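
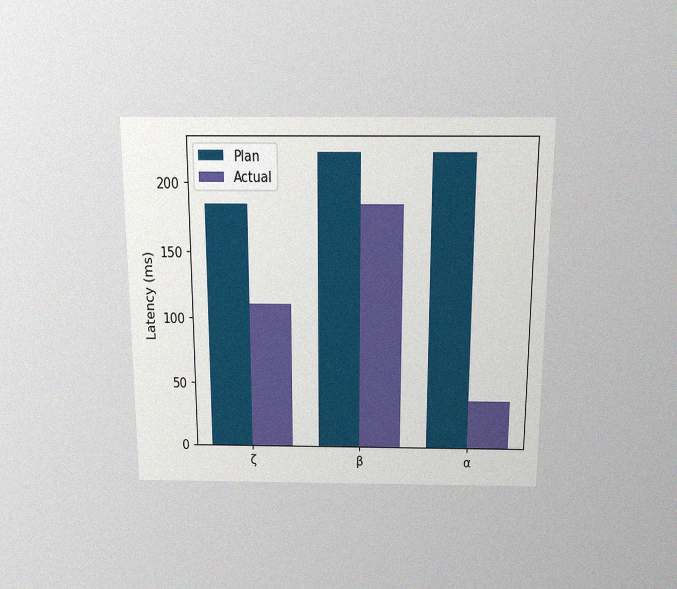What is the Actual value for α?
The chart is viewed slightly from above, with some photo noise. The Actual bar at α reaches 37ms on the y-axis.

37ms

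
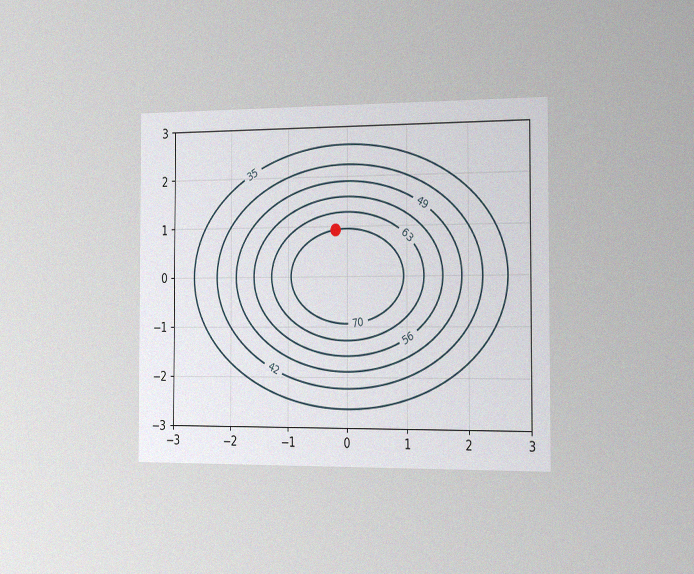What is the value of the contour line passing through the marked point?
The chart is viewed slightly from the right, with some photo noise. The marked point sits on the contour labelled 70.

70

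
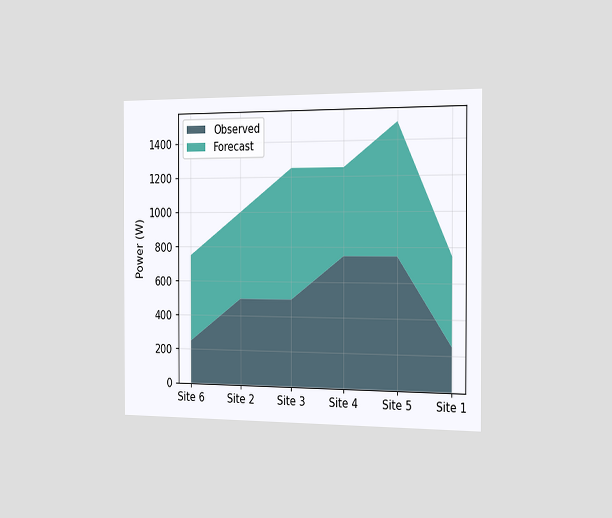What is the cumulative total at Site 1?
The chart is viewed slightly from the right. The stacked total at Site 1 reaches 750W.

750W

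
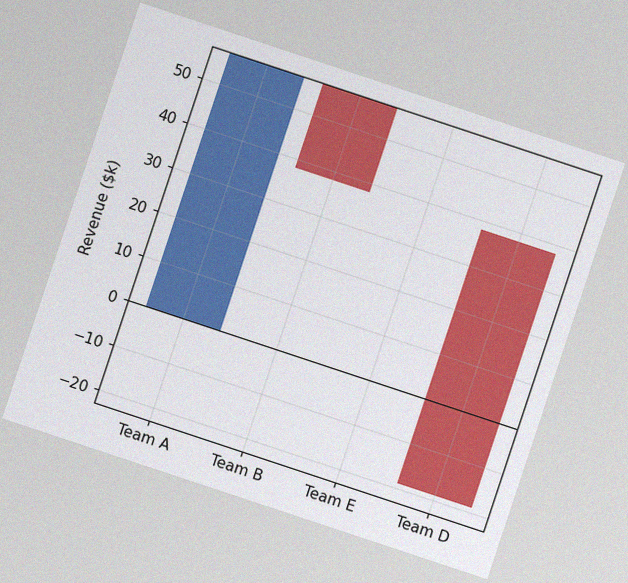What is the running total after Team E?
The chart is tilted about 18° clockwise, with some photo noise. After Team E the running total reaches $38k.

$38k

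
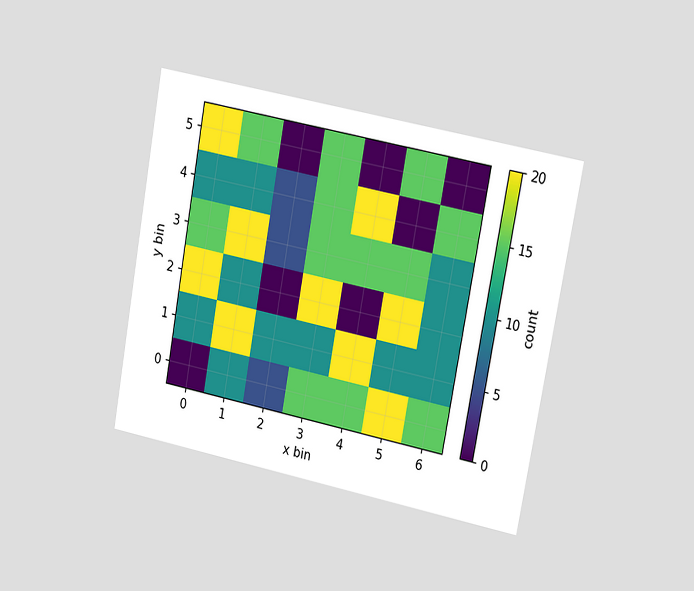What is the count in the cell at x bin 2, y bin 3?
5

The chart is tilted about 10° clockwise and viewed slightly from the right. Matching the cell (2, 3) against the colorbar gives 5.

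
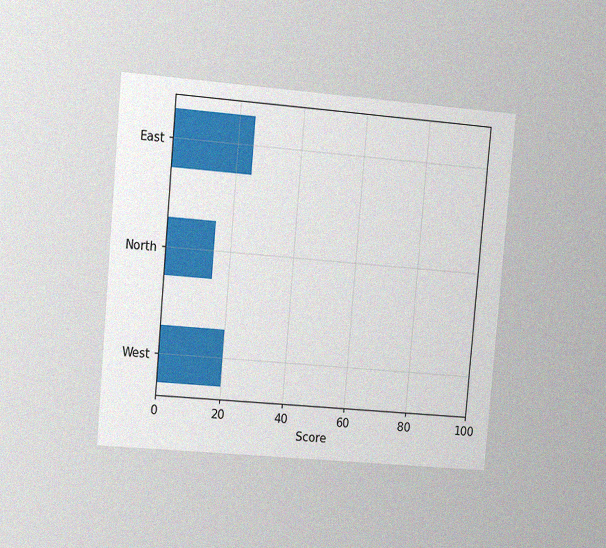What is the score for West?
The chart is tilted about 5° clockwise and viewed at a slight angle, with some photo noise. Reading along the chart's x-axis, the West bar reaches 20.

20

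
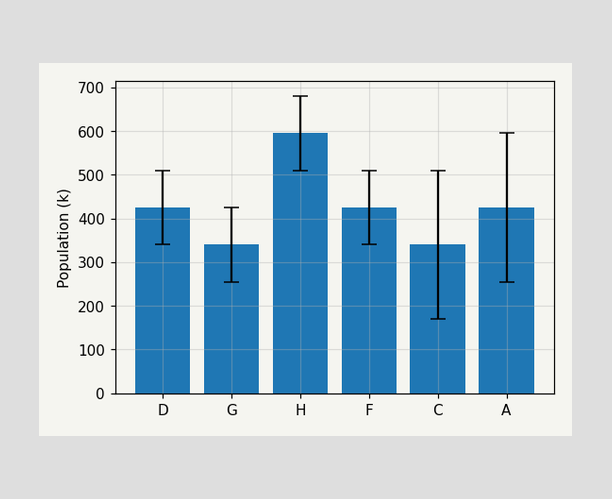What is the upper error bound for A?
595k

The A bar's upper whisker reaches 595k.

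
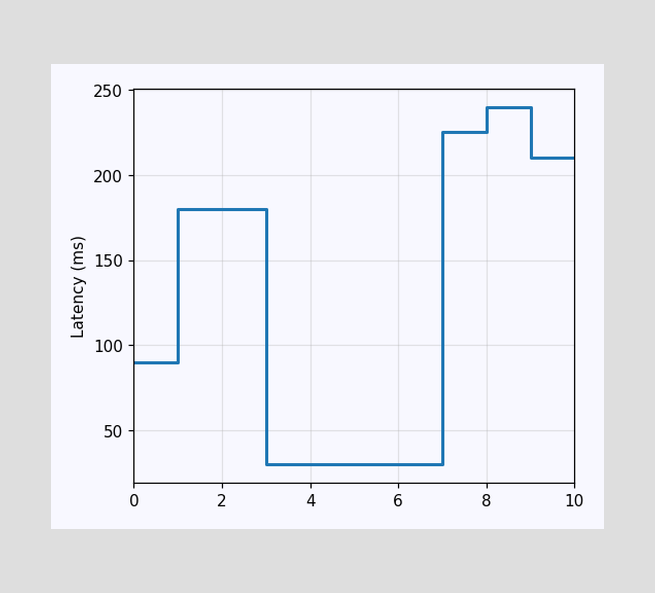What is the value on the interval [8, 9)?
On [8, 9) the step sits at 240ms.

240ms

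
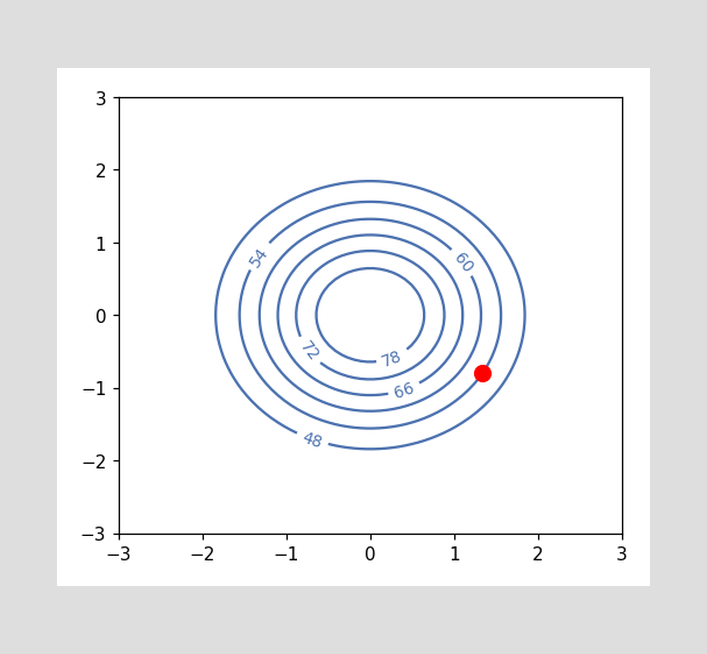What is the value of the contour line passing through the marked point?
The marked point sits on the contour labelled 54.

54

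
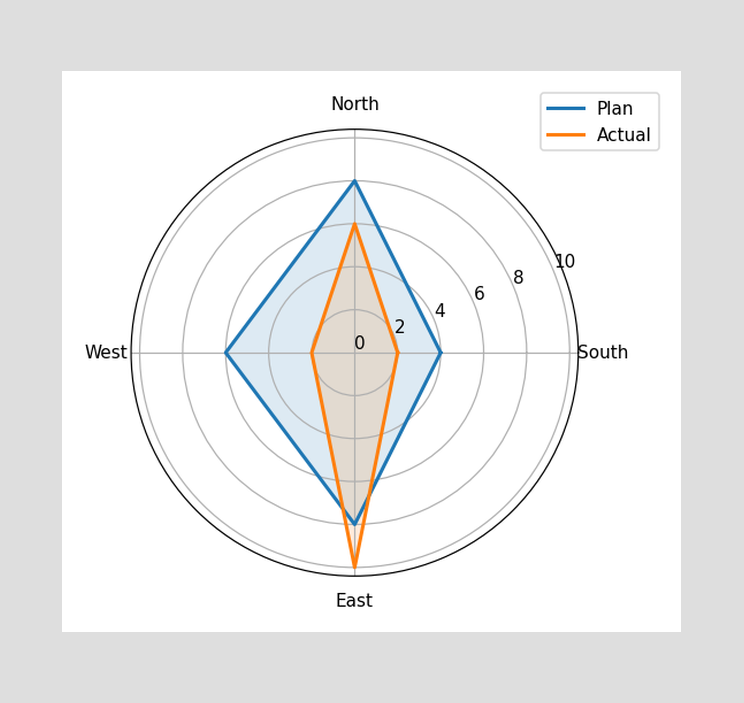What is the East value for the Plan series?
On the East axis, Plan reaches 8.

8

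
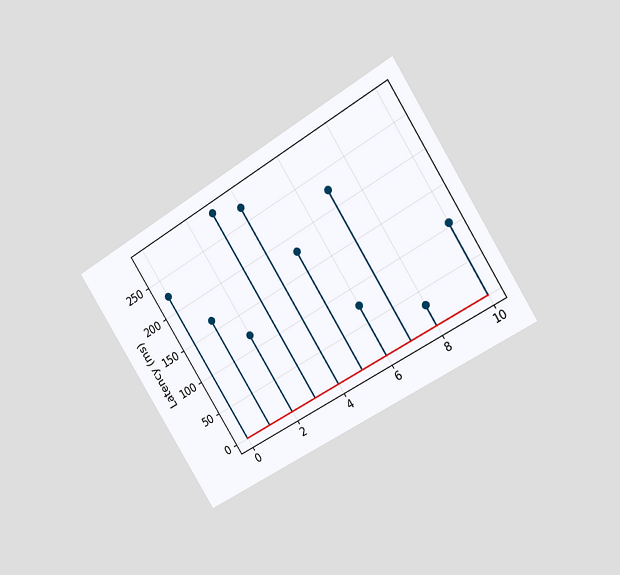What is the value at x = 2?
The chart is tilted about 32° counter-clockwise and viewed slightly from the right. The stem at x=2 reaches 120ms.

120ms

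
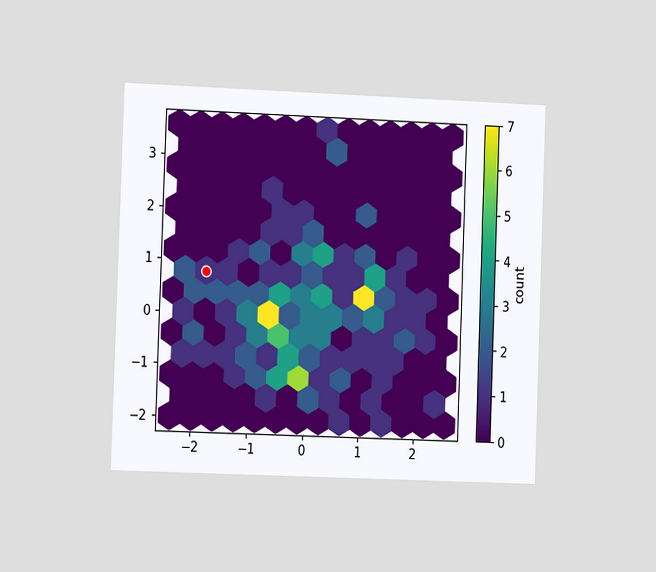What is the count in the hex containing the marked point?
The chart is tilted about 2° clockwise and viewed at a slight angle. The marked hex reads 1 on the colorbar.

1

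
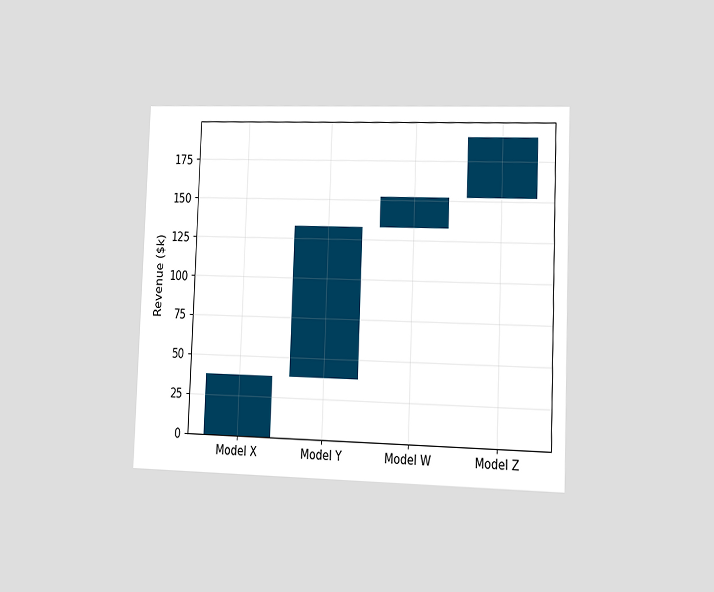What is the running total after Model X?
The chart is tilted about 2° clockwise and viewed slightly from the right. After Model X the running total reaches $38k.

$38k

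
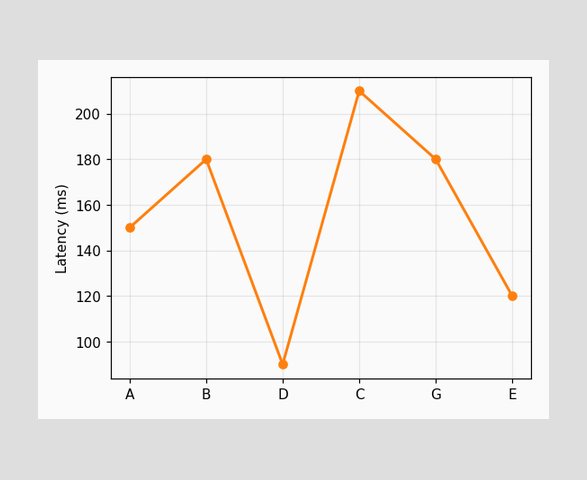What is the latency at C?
210ms

At C, the line is at 210ms.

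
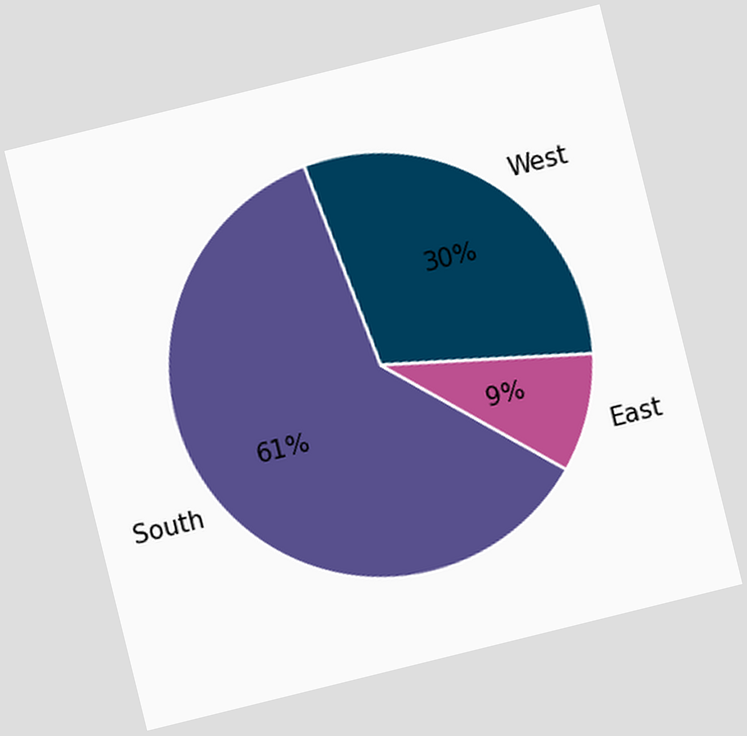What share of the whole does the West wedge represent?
The chart is tilted about 14° counter-clockwise. The West slice takes up 30% of the pie.

30%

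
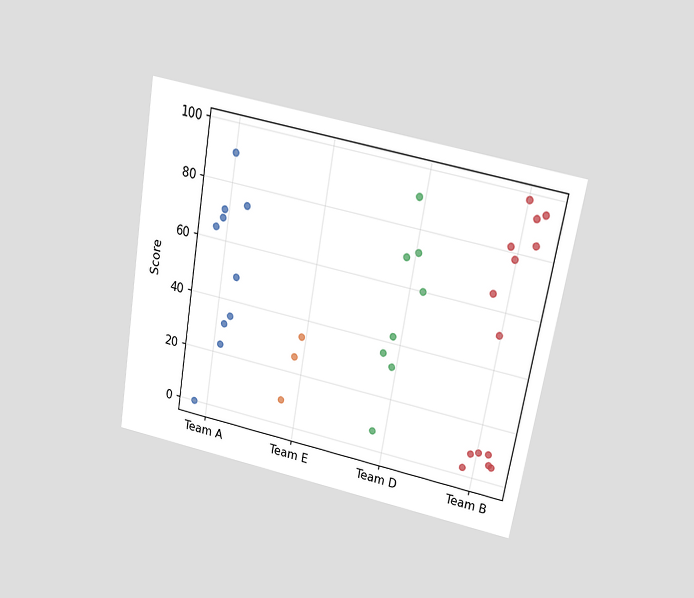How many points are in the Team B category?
The chart is tilted about 10° clockwise and viewed slightly from above. Counting the markers in the Team B column gives 14.

14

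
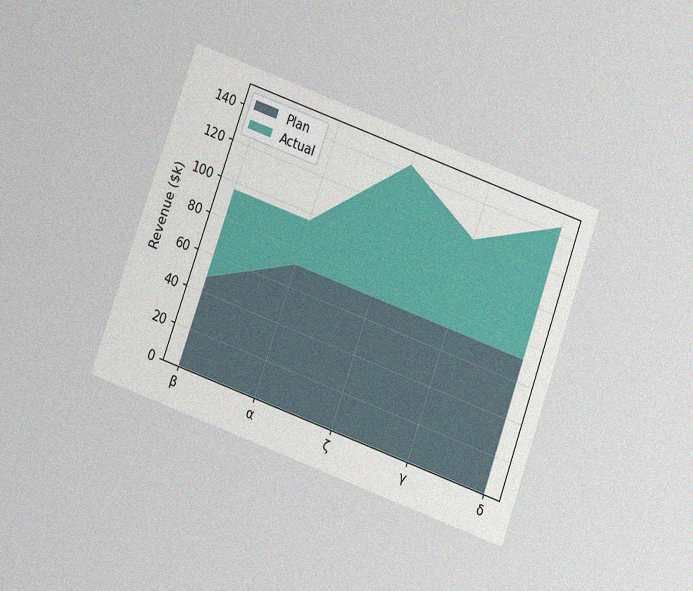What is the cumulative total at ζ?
The chart is tilted about 20° clockwise and viewed slightly from below, with some photo noise. The stacked total at ζ reaches $144k.

$144k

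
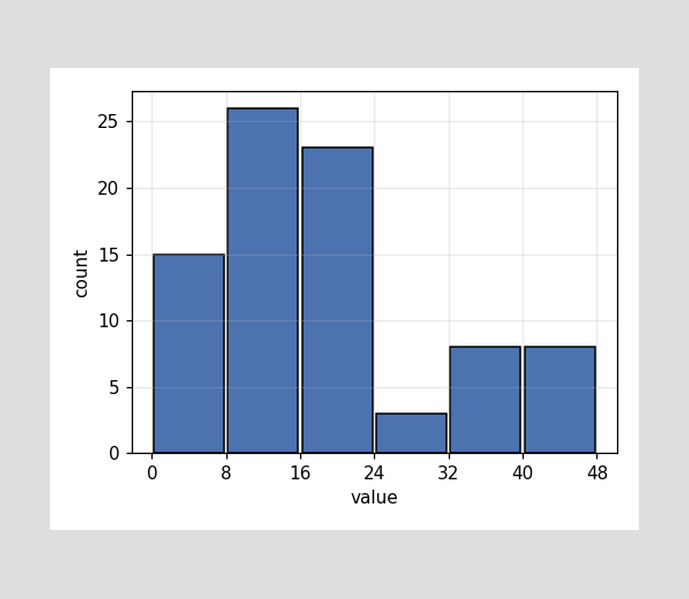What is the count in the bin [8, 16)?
The [8, 16) bin has height 26.

26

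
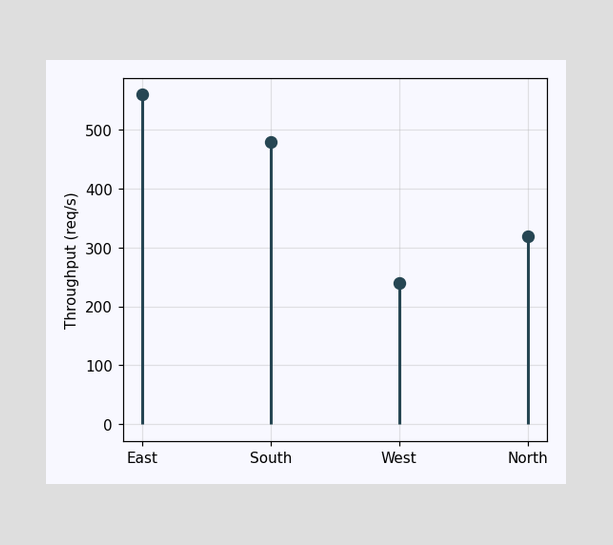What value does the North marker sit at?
320req/s

The North marker sits at 320req/s.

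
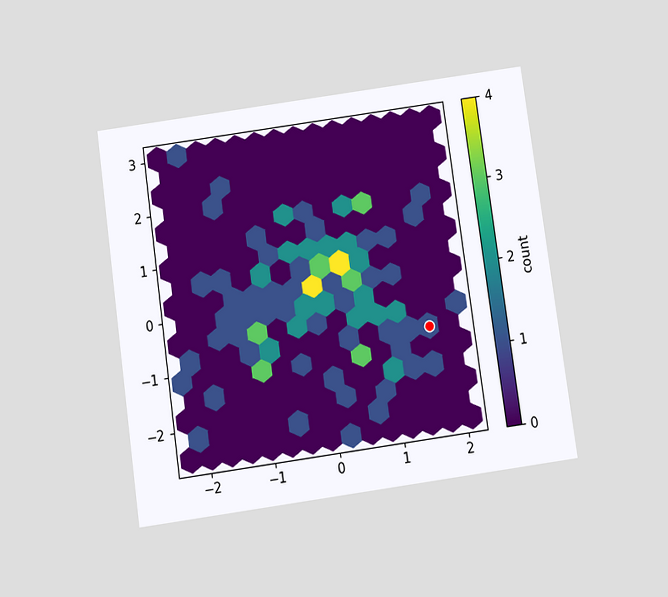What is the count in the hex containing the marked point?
1

The chart is tilted about 8° counter-clockwise and viewed slightly from below. The marked hex reads 1 on the colorbar.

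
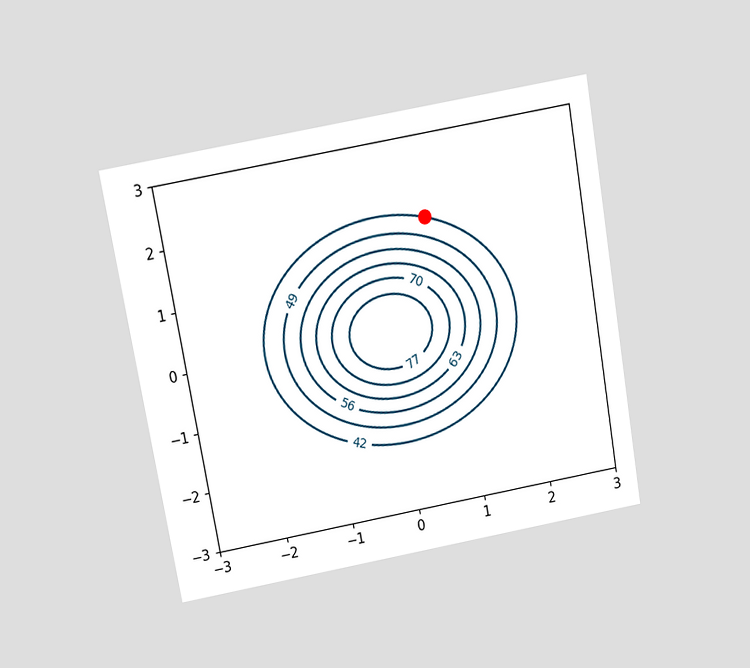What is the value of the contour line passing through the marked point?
The chart is tilted about 10° counter-clockwise and viewed slightly from above. The marked point sits on the contour labelled 42.

42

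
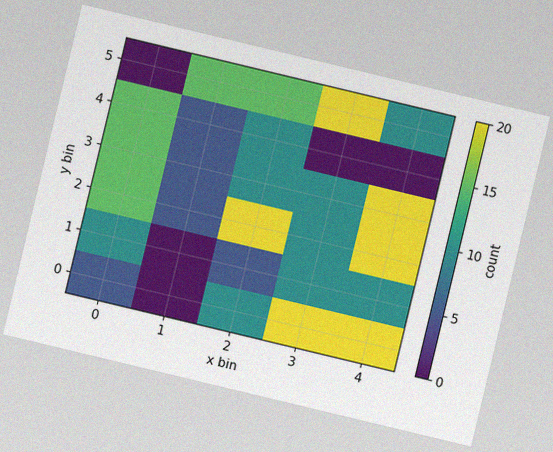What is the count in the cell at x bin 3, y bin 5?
The chart is tilted about 13° clockwise, with some photo noise. Matching the cell (3, 5) against the colorbar gives 20.

20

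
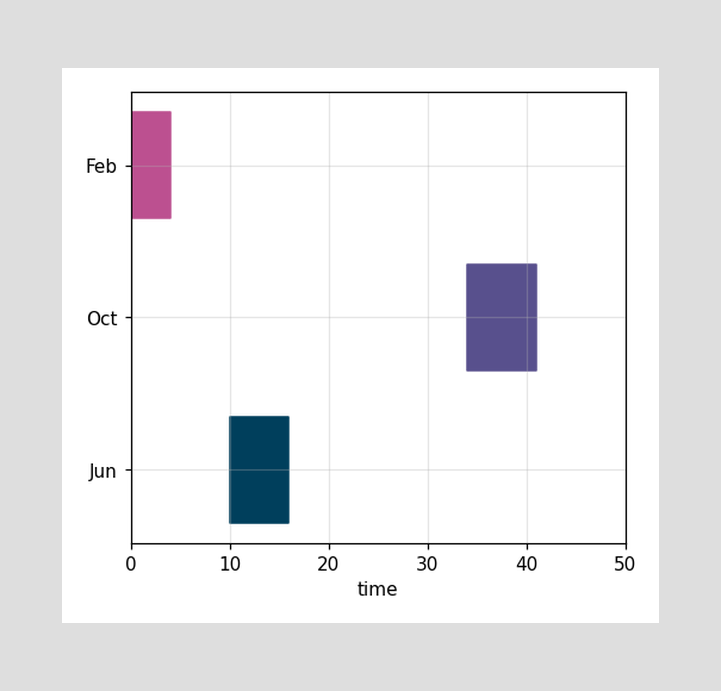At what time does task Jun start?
The Jun bar begins at t=10.

10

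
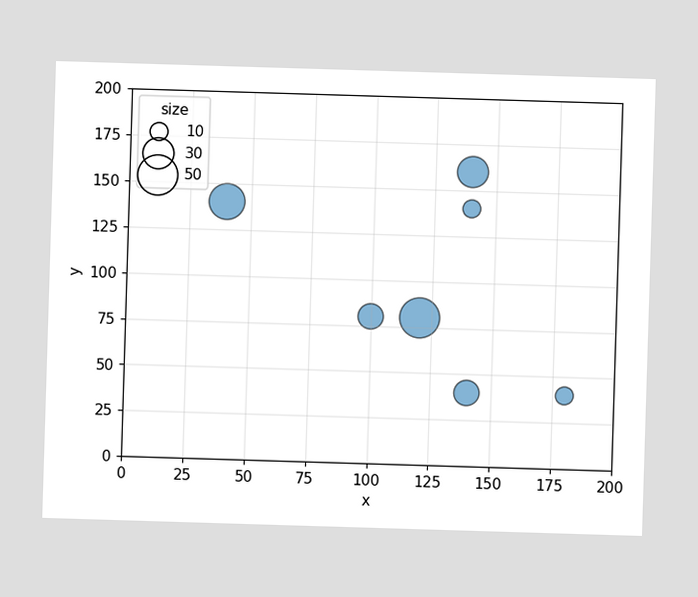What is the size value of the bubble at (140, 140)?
Matching the bubble at (140, 140) against the size legend gives 10.

10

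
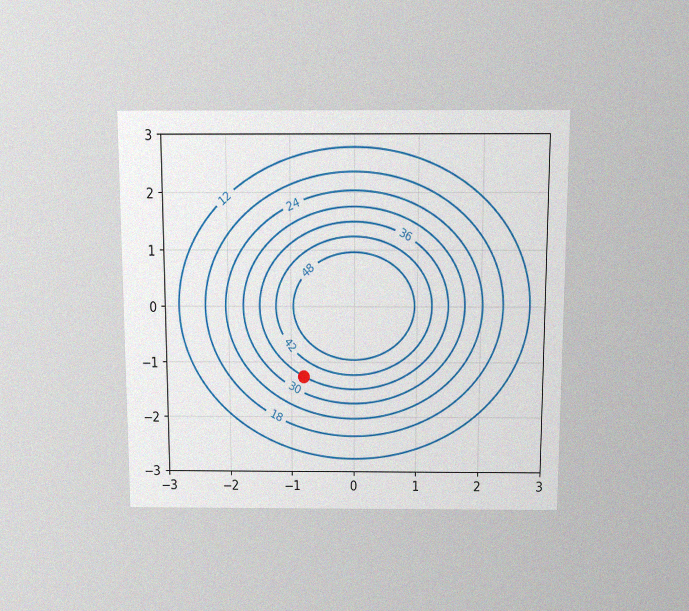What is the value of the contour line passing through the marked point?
36

The chart is viewed slightly from above, with some photo noise. The marked point sits on the contour labelled 36.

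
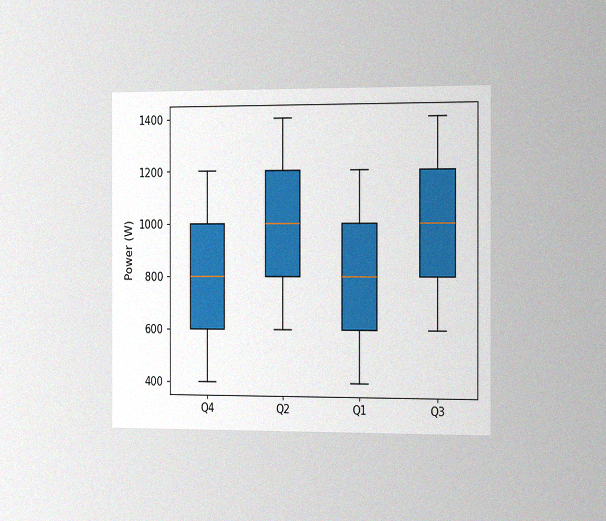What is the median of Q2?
The chart is viewed slightly from the right, with some photo noise. The median line in the Q2 box sits at 1000W.

1000W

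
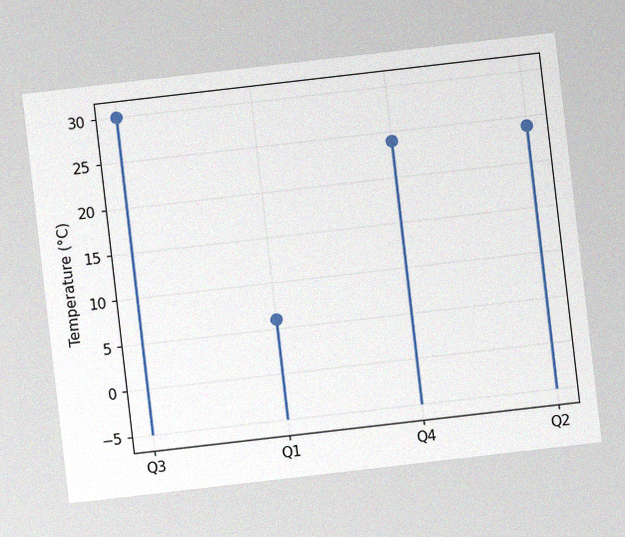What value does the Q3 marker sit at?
The chart is tilted about 7° counter-clockwise, with some photo noise. The Q3 marker sits at 30°C.

30°C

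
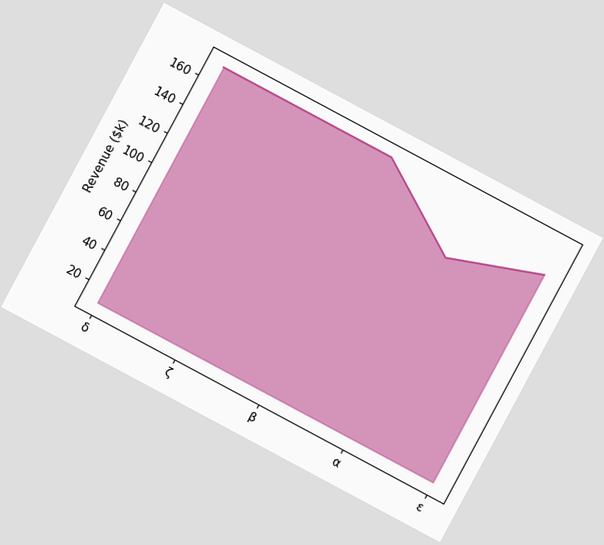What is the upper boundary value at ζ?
$171k

The chart is tilted about 28° clockwise. At ζ the upper boundary is at $171k.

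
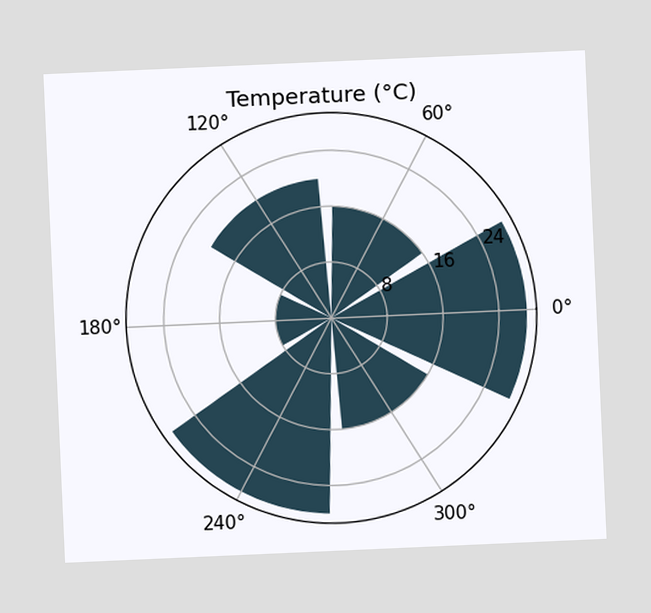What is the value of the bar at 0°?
28°C

The chart is tilted about 3° counter-clockwise. The bar at 0° reaches 28°C on the radial axis.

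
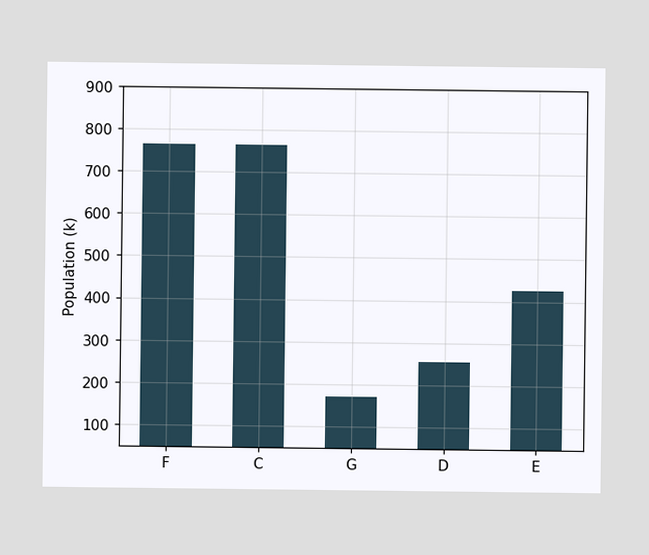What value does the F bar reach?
Reading along the chart's y-axis, the F bar reaches 765k.

765k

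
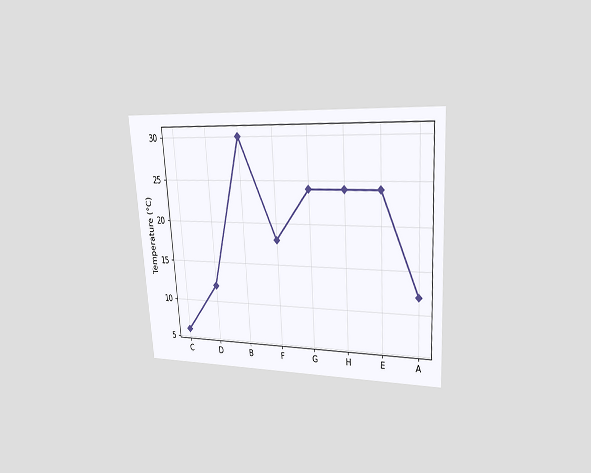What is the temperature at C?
The chart is tilted about 4° counter-clockwise and viewed at a slight angle. At C, the line is at 6°C.

6°C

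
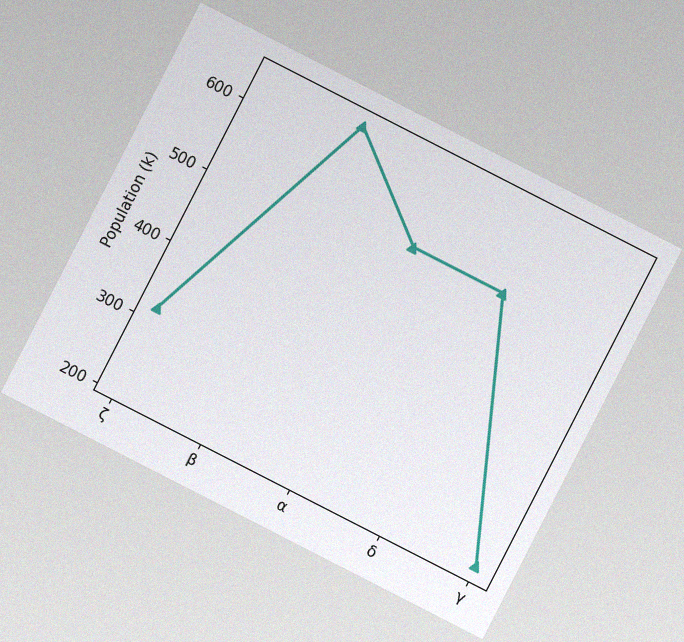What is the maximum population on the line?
The chart is tilted about 27° clockwise, with some photo noise. The highest point is at β, and reading across to the y-axis gives 636k.

636k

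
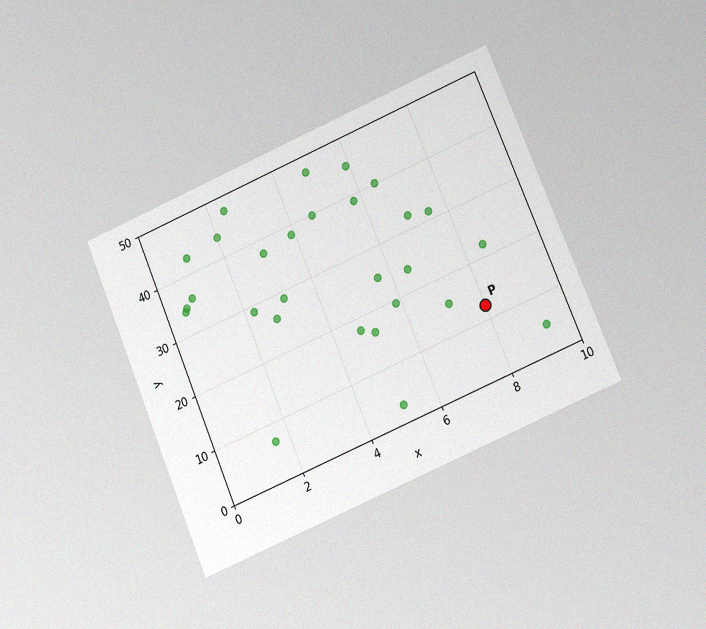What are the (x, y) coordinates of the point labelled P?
The chart is tilted about 23° counter-clockwise and viewed at a slight angle, with some photo noise. Following the gridlines from P to each axis, P sits at (8, 12.5).

(8, 12.5)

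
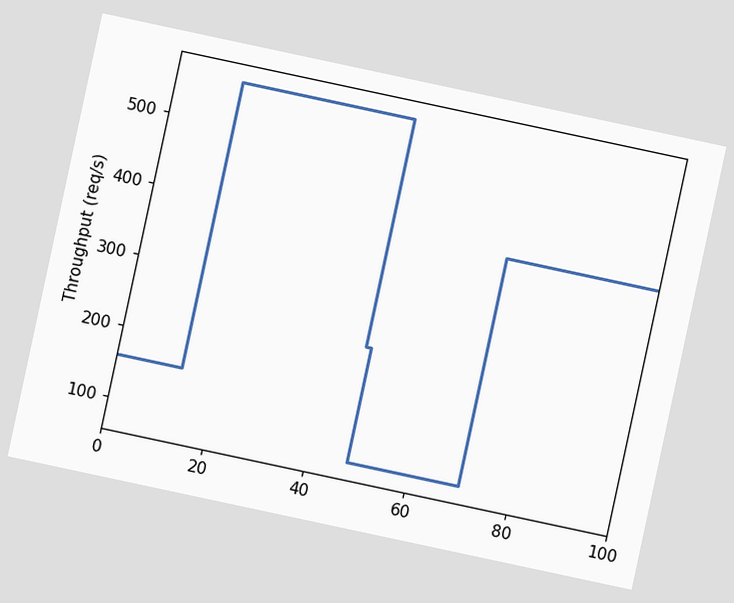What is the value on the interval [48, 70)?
The chart is tilted about 12° clockwise. On [48, 70) the step sits at 80req/s.

80req/s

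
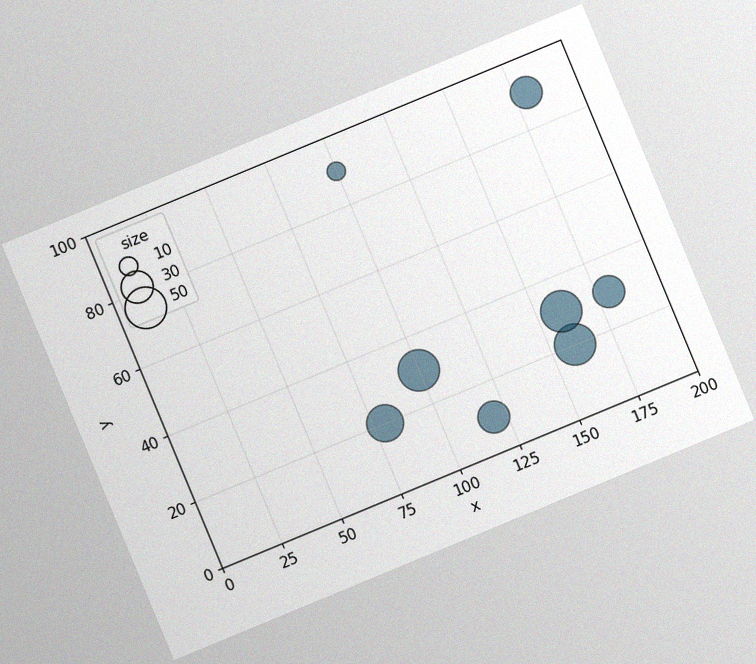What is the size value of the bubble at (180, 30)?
30

The chart is tilted about 23° counter-clockwise, with some photo noise. Matching the bubble at (180, 30) against the size legend gives 30.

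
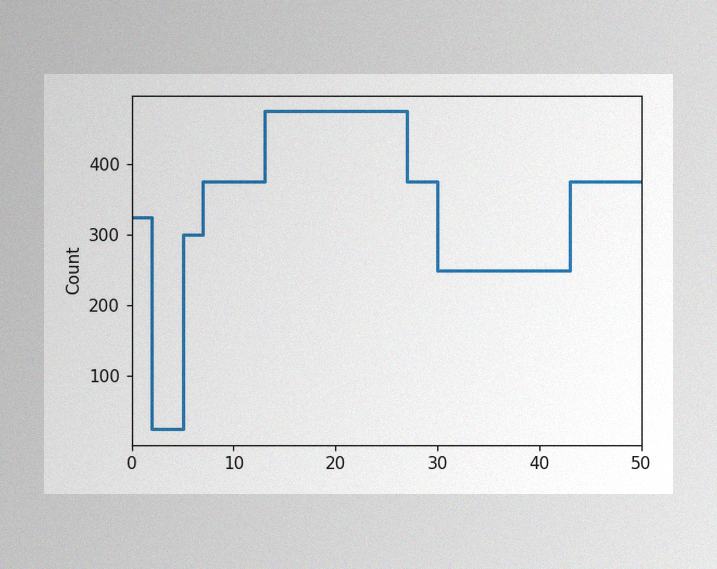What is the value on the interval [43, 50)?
The image has some photo noise and uneven lighting. On [43, 50) the step sits at 375.

375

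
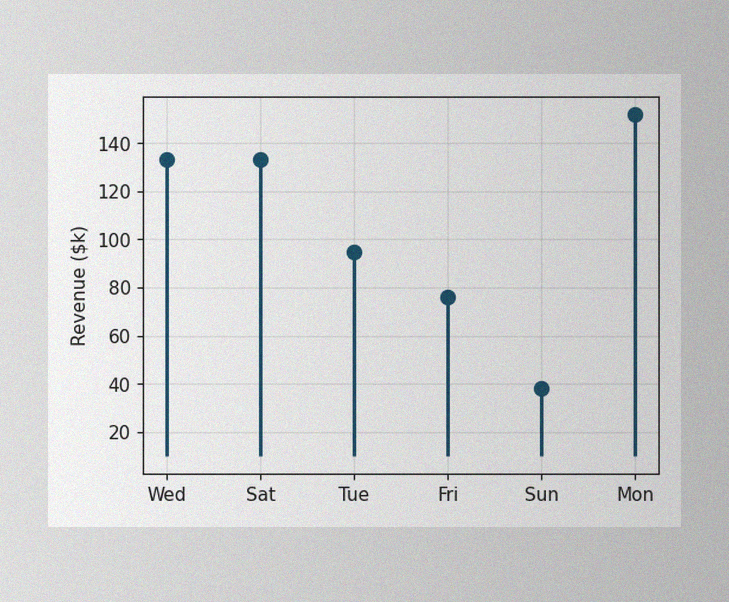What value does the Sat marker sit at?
The image has some photo noise and uneven lighting. The Sat marker sits at $133k.

$133k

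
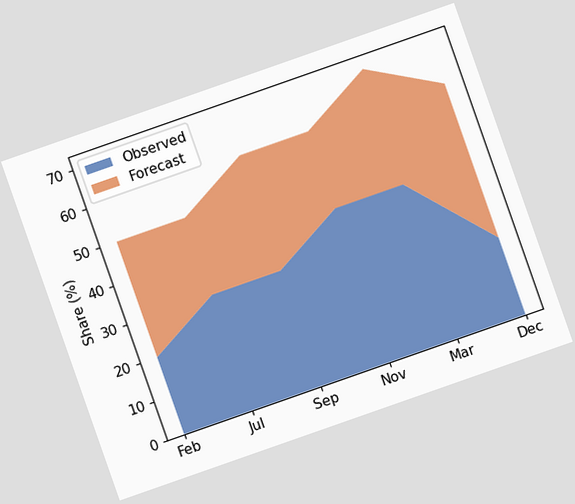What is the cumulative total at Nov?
The chart is tilted about 19° counter-clockwise. The stacked total at Nov reaches 60%.

60%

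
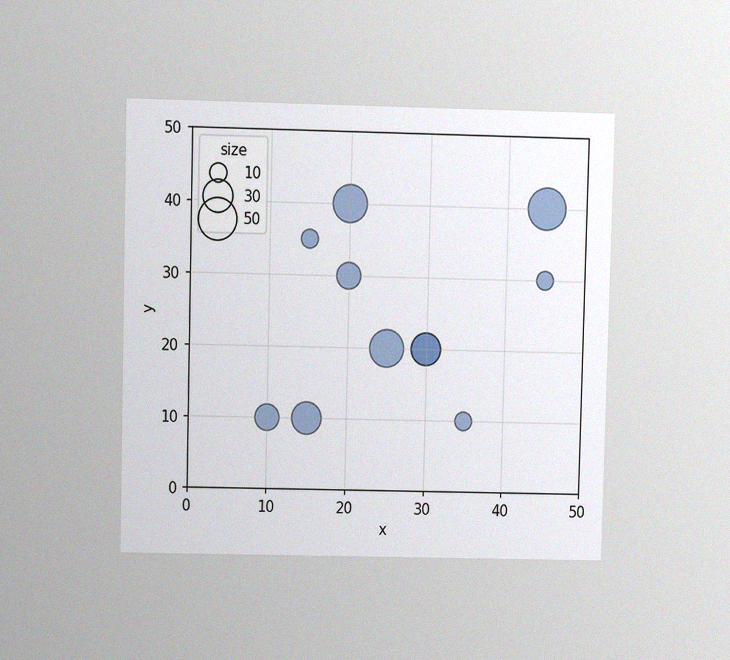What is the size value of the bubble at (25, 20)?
40

The chart is viewed at a slight angle, with some photo noise. Matching the bubble at (25, 20) against the size legend gives 40.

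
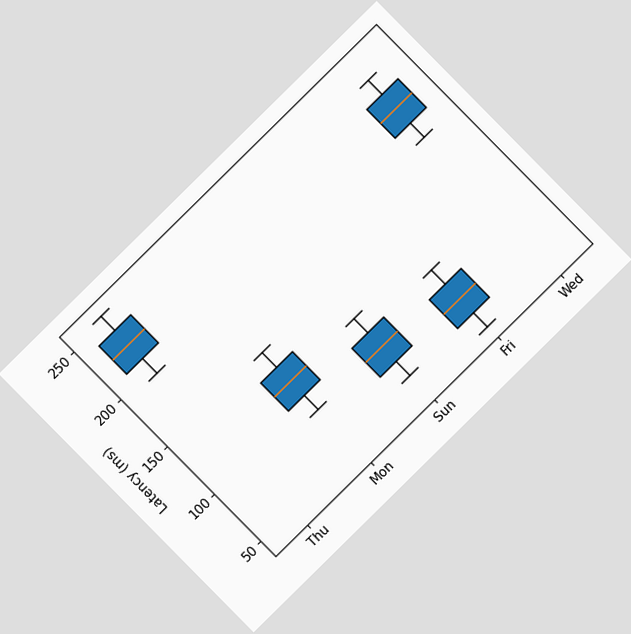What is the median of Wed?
The chart is tilted about 45° counter-clockwise. The median line in the Wed box sits at 210ms.

210ms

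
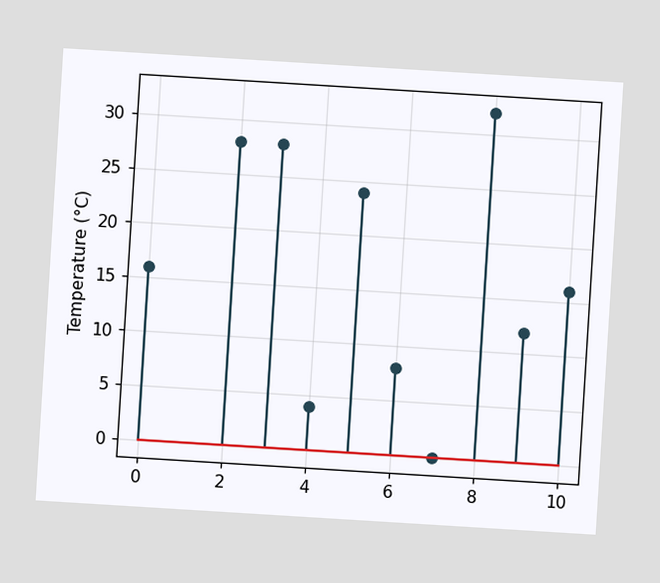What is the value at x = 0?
16°C

The chart is tilted about 4° clockwise. The stem at x=0 reaches 16°C.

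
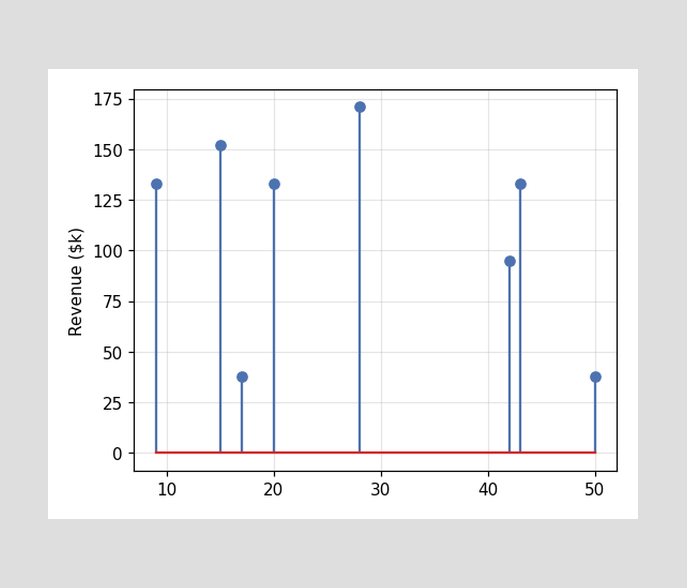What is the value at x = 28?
The stem at x=28 reaches $171k.

$171k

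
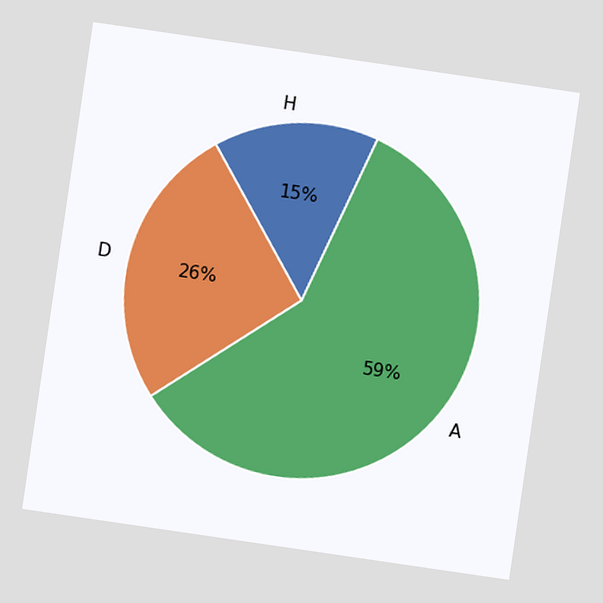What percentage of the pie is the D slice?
26%

The chart is tilted about 8° clockwise. The D slice takes up 26% of the pie.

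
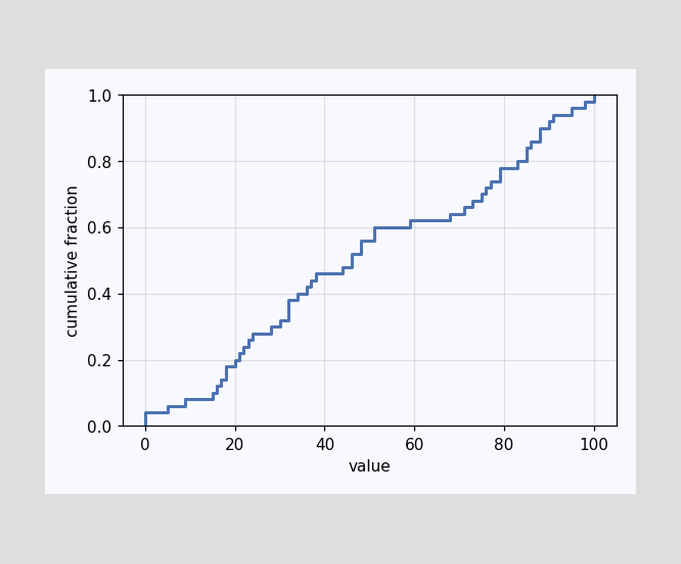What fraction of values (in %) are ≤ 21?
22%

At x=21 the ECDF step is at 22%.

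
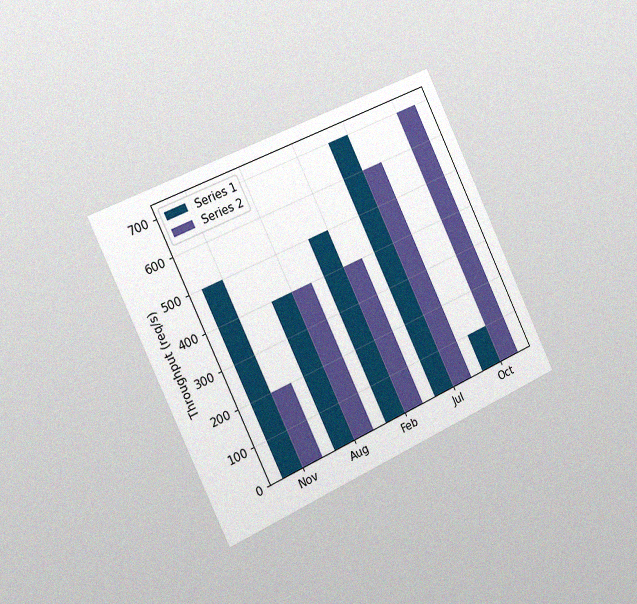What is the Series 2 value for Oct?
The chart is tilted about 25° counter-clockwise and viewed slightly from the left, with some photo noise. The Series 2 bar at Oct reaches 700req/s on the y-axis.

700req/s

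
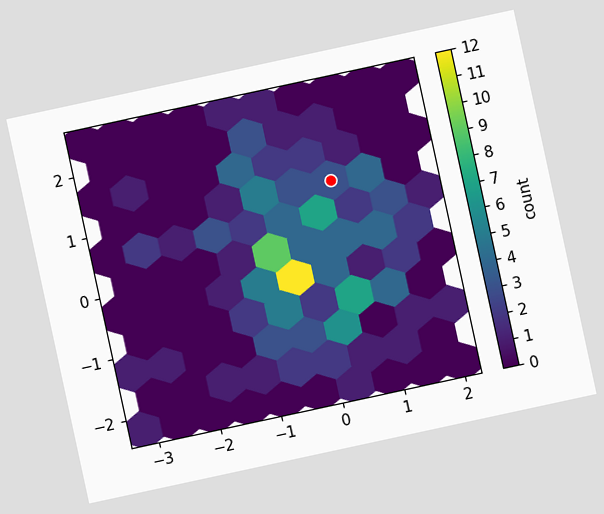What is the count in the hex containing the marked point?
3

The chart is tilted about 12° counter-clockwise. The marked hex reads 3 on the colorbar.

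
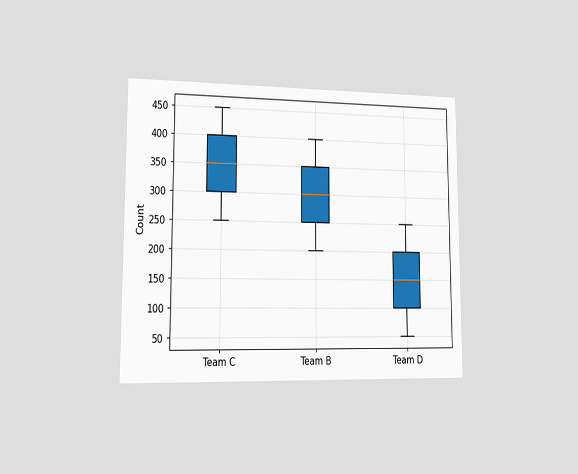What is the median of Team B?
The chart is viewed slightly from the left. The median line in the Team B box sits at 300.

300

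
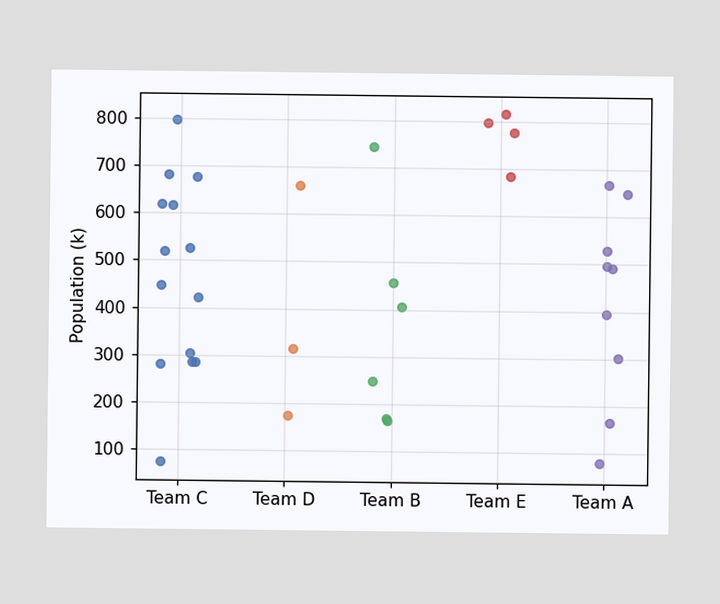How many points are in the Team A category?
Counting the markers in the Team A column gives 9.

9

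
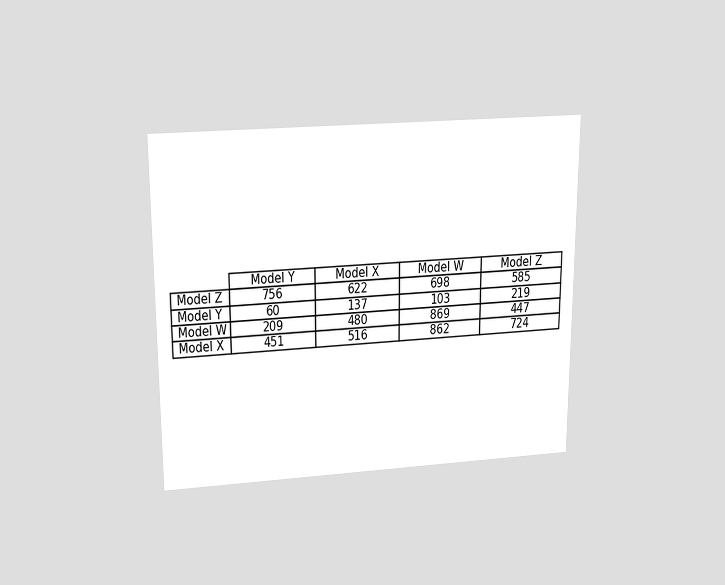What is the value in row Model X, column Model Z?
724

The chart is viewed slightly from above. The (Model X, Model Z) cell reads 724.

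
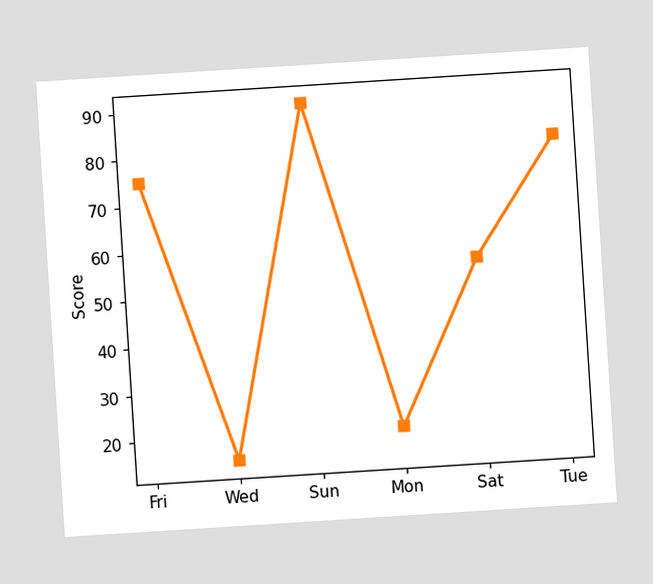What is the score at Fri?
The chart is tilted about 4° counter-clockwise. At Fri, the line is at 75.

75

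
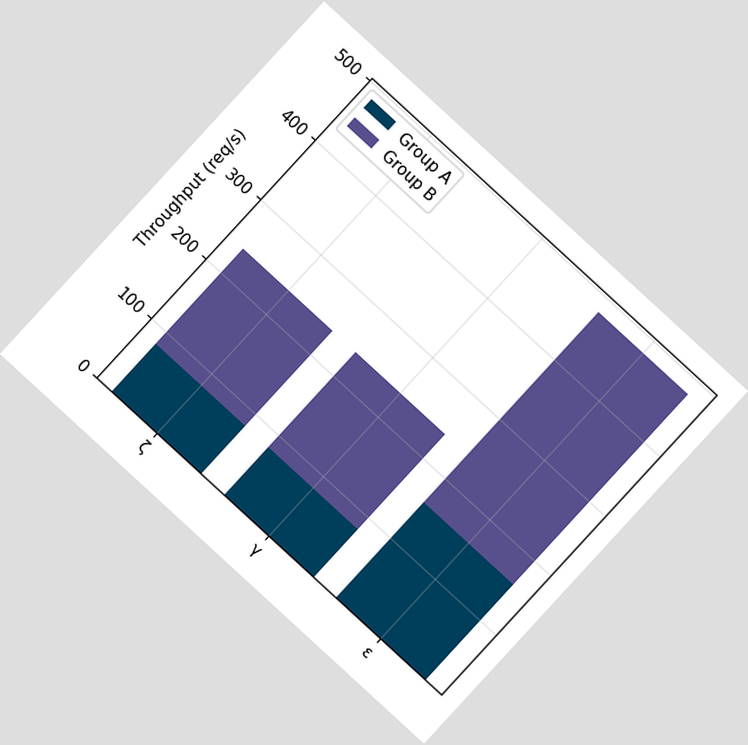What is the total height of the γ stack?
240req/s

The chart is tilted about 43° clockwise. The γ stack's top reaches 240req/s on the y-axis.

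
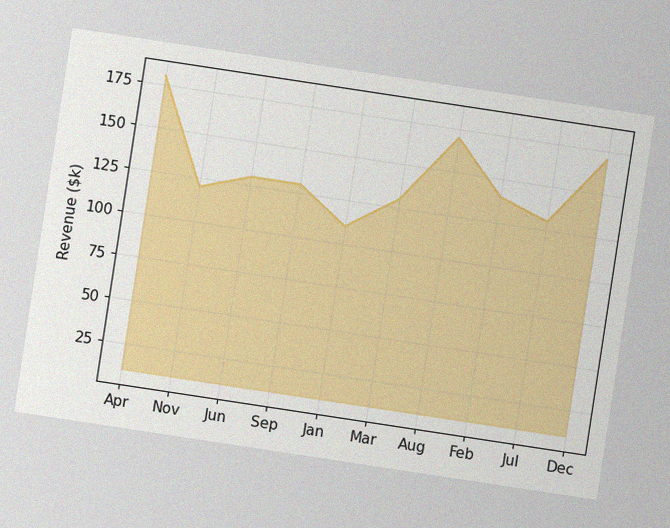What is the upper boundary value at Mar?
The chart is tilted about 9° clockwise, with some photo noise. At Mar the upper boundary is at $130k.

$130k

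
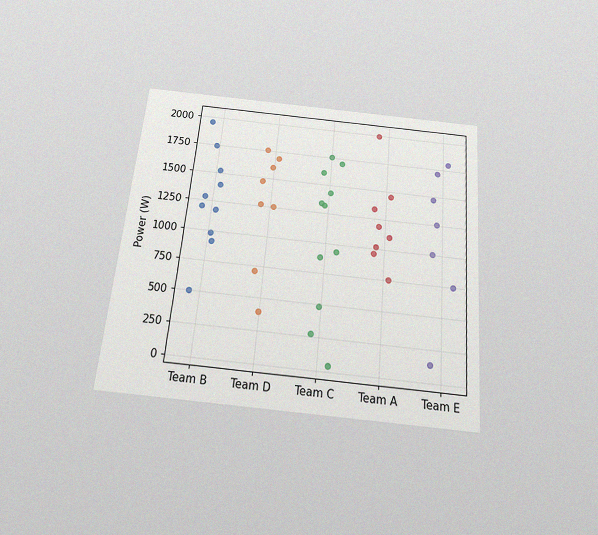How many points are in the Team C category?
The chart is tilted about 5° clockwise and viewed slightly from below, with some photo noise. Counting the markers in the Team C column gives 11.

11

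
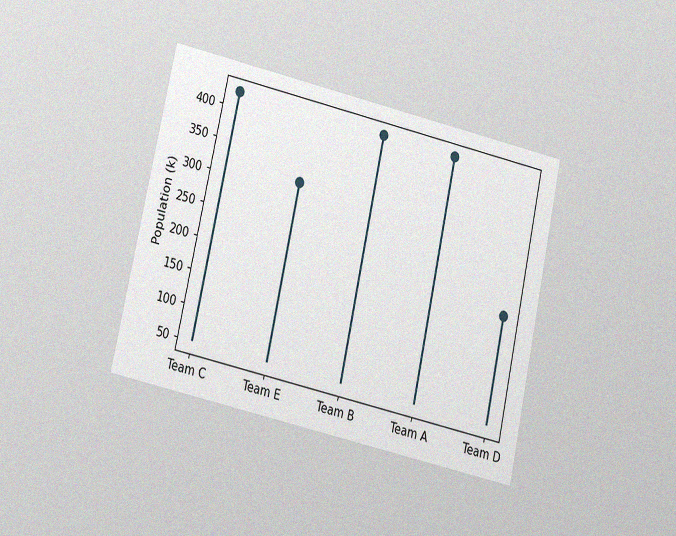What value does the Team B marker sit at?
The chart is tilted about 13° clockwise and viewed at a slight angle, with some photo noise. The Team B marker sits at 424k.

424k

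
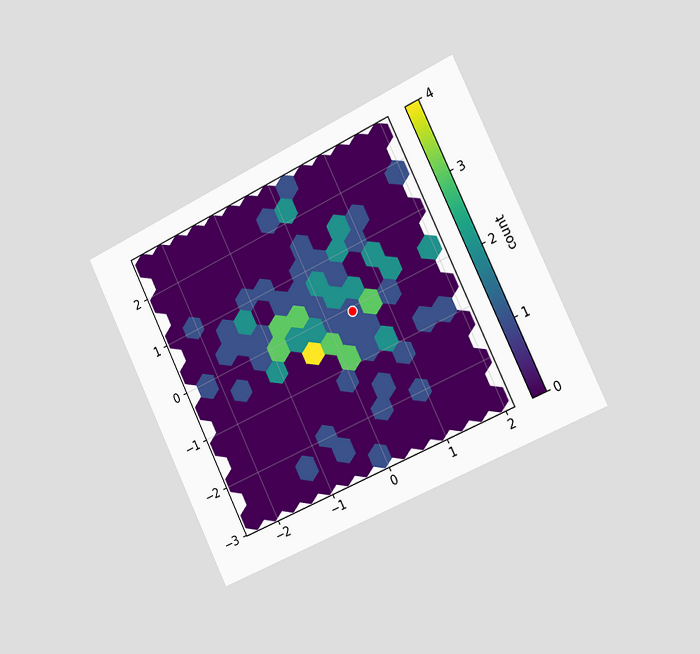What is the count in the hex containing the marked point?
1

The chart is tilted about 26° counter-clockwise and viewed slightly from the right. The marked hex reads 1 on the colorbar.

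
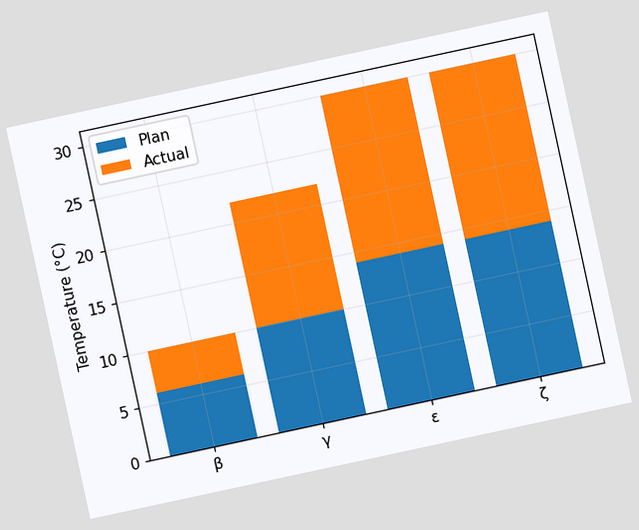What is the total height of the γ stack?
22°C

The chart is tilted about 12° counter-clockwise. The γ stack's top reaches 22°C on the y-axis.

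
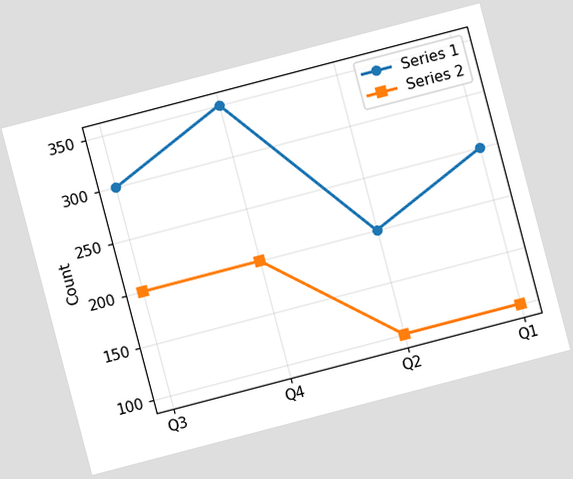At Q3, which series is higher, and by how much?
The chart is tilted about 15° counter-clockwise. At Q3, Series 1 sits above the other line by 100.

Series 1, by 100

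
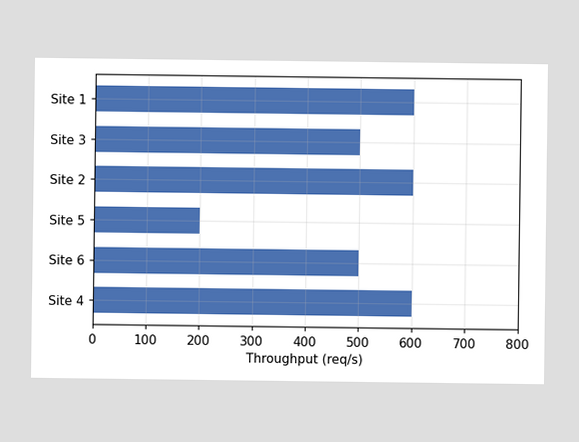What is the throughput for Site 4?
Reading along the chart's x-axis, the Site 4 bar reaches 600req/s.

600req/s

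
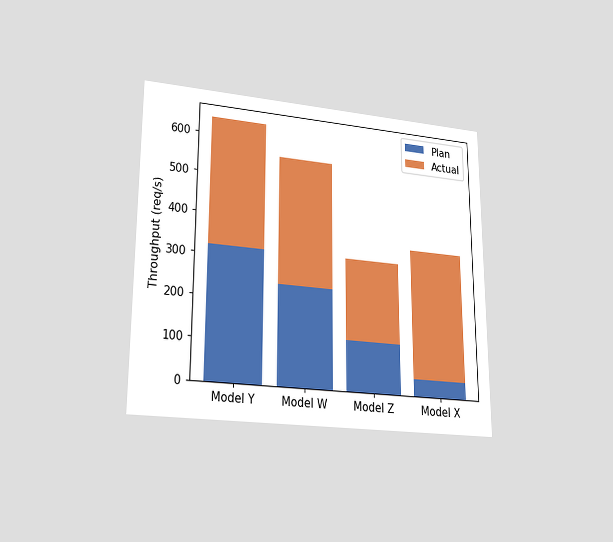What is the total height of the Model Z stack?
320req/s

The chart is viewed at a slight angle. The Model Z stack's top reaches 320req/s on the y-axis.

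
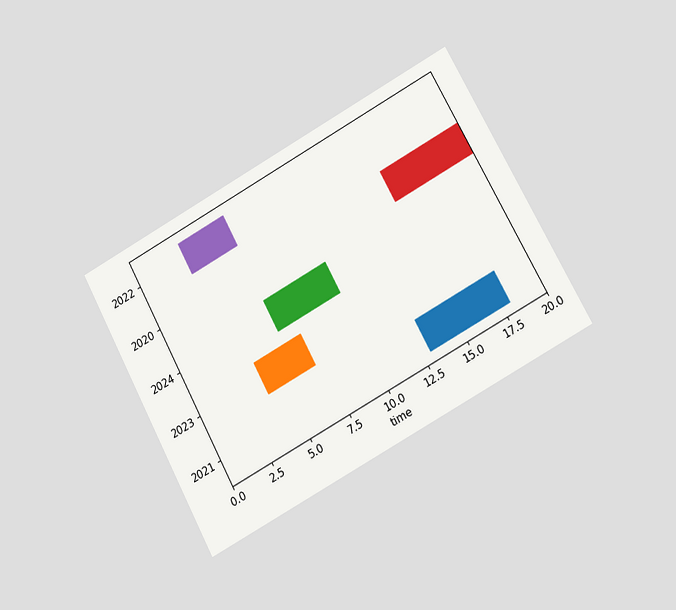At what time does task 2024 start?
The chart is tilted about 28° counter-clockwise and viewed at a slight angle. The 2024 bar begins at t=6.

6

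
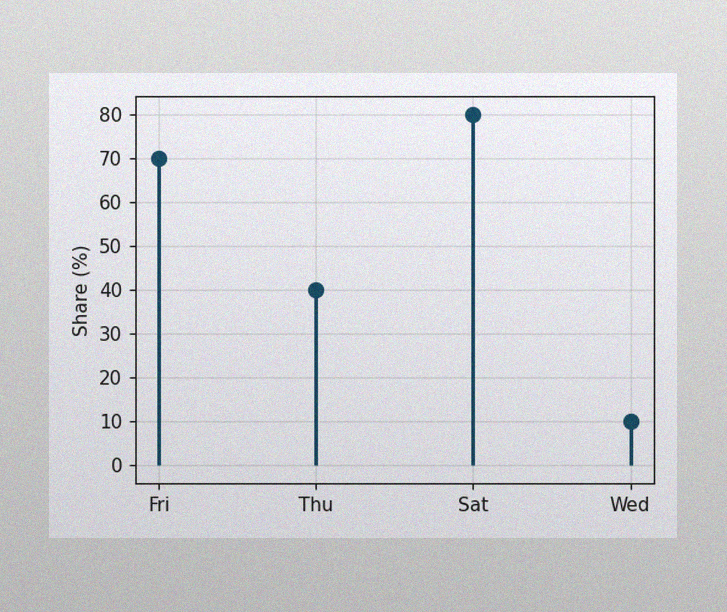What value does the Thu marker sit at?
The image has some photo noise and uneven lighting. The Thu marker sits at 40%.

40%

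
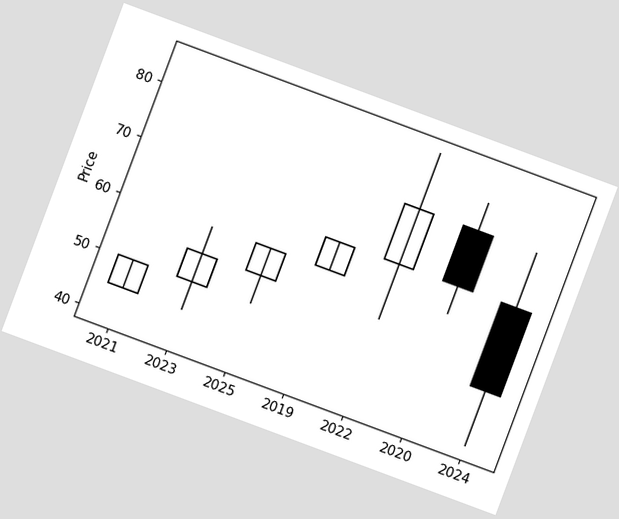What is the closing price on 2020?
The chart is tilted about 20° clockwise. The 2020 candle closes at 65.

65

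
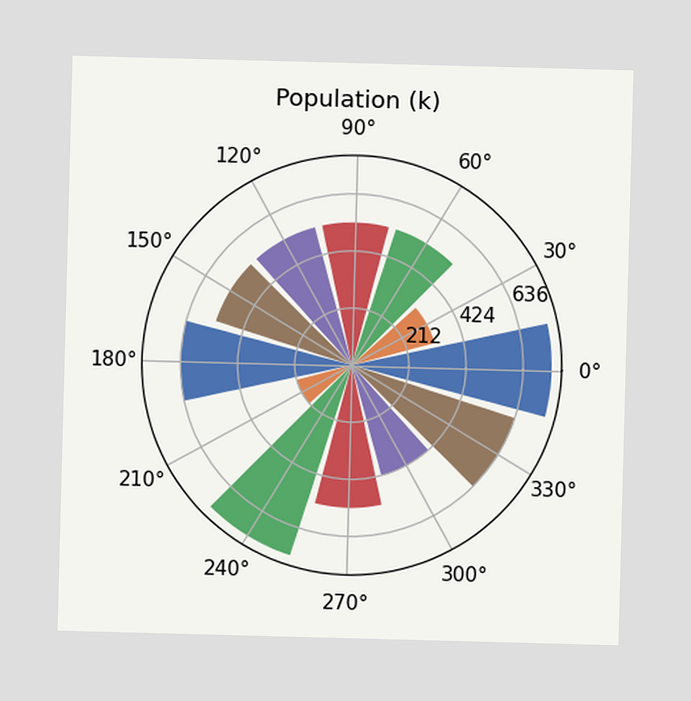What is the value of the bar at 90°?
The bar at 90° reaches 530k on the radial axis.

530k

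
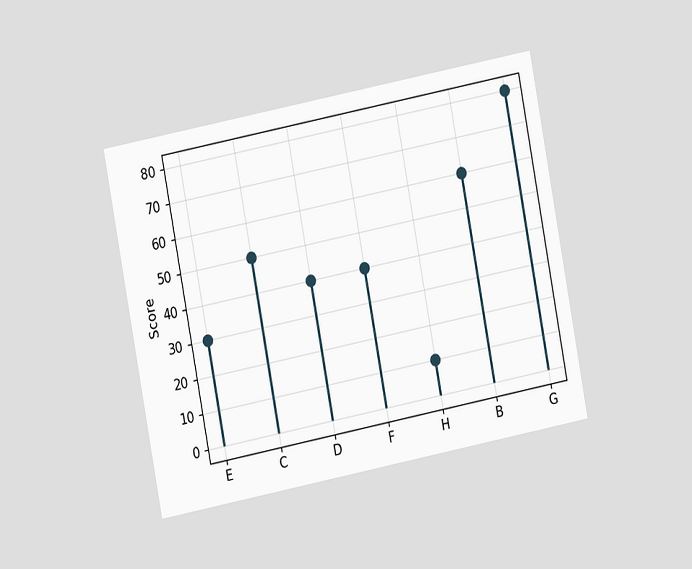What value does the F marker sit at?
40

The chart is tilted about 11° counter-clockwise and viewed at a slight angle. The F marker sits at 40.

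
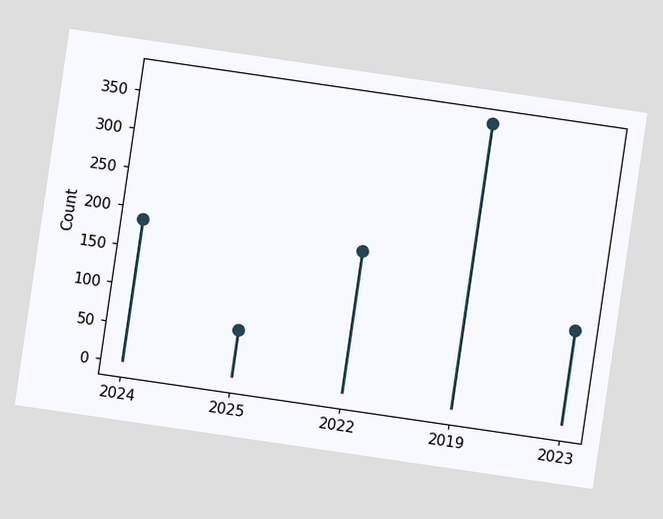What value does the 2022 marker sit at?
186

The chart is tilted about 8° clockwise. The 2022 marker sits at 186.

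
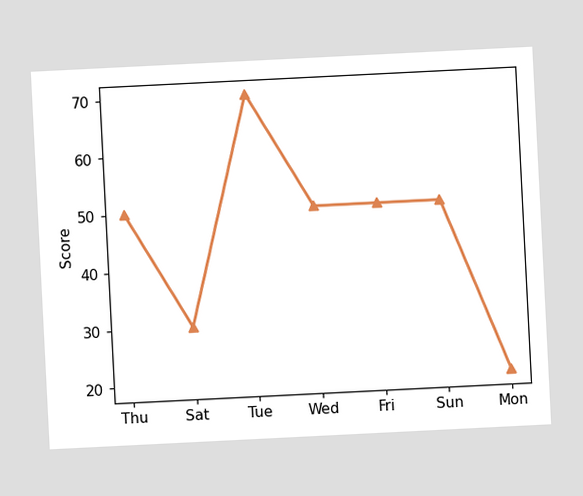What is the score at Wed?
50

The chart is tilted about 3° counter-clockwise. At Wed, the line is at 50.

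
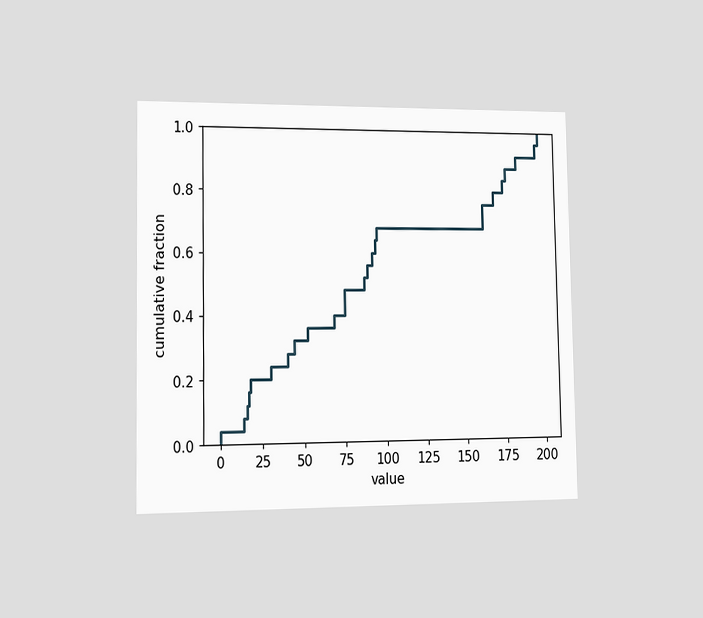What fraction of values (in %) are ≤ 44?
32%

The chart is viewed slightly from the left. At x=44 the ECDF step is at 32%.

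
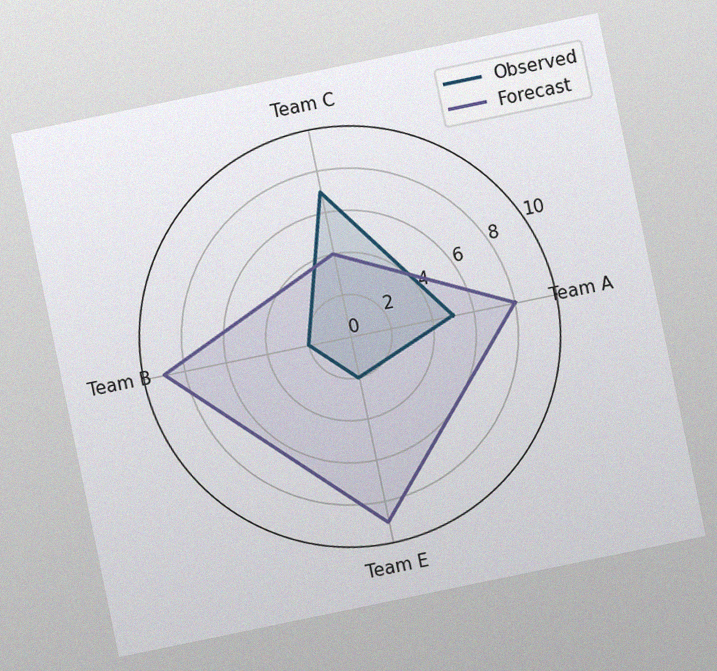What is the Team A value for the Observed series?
The chart is tilted about 12° counter-clockwise, with some photo noise. On the Team A axis, Observed reaches 5.

5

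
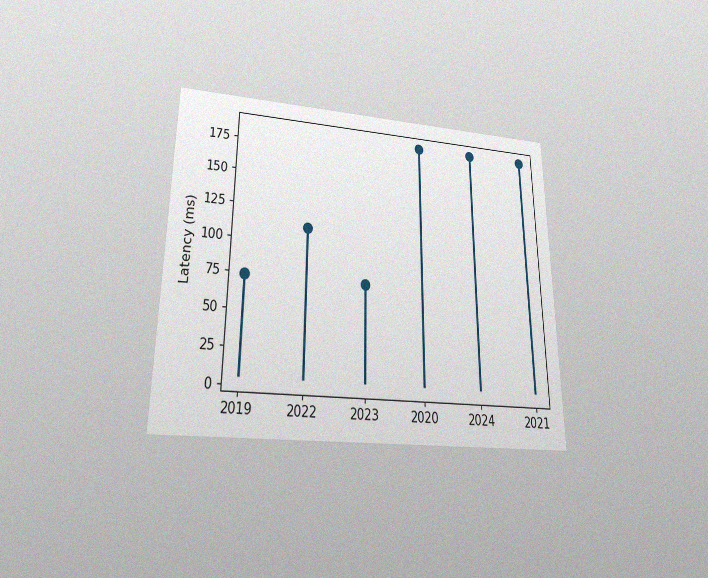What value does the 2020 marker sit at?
The chart is viewed slightly from below, with some photo noise. The 2020 marker sits at 185ms.

185ms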